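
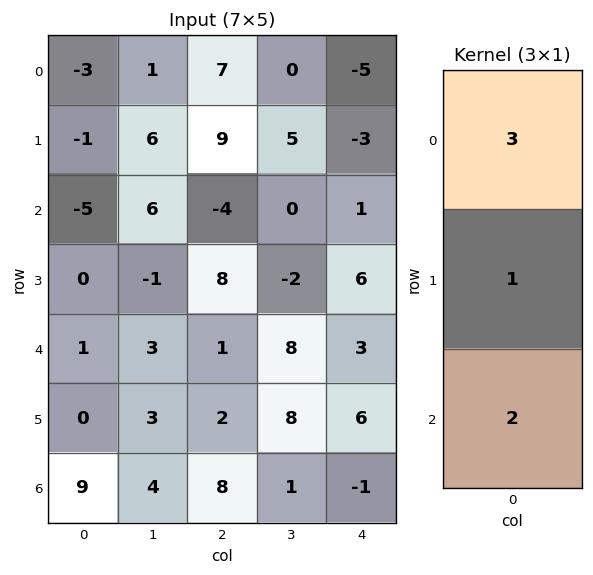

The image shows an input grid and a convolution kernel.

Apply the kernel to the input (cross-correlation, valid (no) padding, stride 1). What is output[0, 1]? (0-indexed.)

The receptive field on the input at this output position is [1 / 6 / 6]. Elementwise product with the kernel and sum: 1·3 + 6·1 + 6·2.

21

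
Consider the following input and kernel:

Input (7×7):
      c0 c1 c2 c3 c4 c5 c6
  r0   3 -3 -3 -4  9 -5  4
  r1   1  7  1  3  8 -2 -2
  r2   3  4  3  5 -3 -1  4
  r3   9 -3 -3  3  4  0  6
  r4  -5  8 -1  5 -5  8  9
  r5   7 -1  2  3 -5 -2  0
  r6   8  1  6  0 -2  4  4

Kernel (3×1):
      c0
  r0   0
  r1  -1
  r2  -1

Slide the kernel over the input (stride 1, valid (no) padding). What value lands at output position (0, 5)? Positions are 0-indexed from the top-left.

The receptive field on the input at this output position is [-5 / -2 / -1]. Elementwise product with the kernel and sum: -2·-1 + -1·-1.

3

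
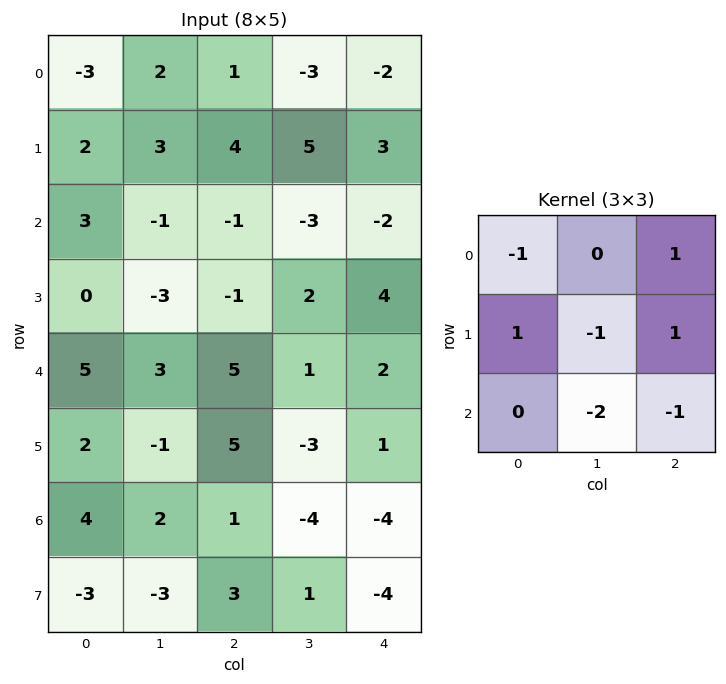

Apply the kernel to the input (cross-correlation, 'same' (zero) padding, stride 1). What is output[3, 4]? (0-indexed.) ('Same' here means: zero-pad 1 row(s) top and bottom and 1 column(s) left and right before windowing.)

-3

The receptive field on the zero-padded input at this output position is [-3 -2 0 / 2 4 0 / 1 2 0]. Elementwise product with the kernel and sum: -3·-1 + 0·1 + 2·1 + 4·-1 + 0·1 + 2·-2 + 0·-1.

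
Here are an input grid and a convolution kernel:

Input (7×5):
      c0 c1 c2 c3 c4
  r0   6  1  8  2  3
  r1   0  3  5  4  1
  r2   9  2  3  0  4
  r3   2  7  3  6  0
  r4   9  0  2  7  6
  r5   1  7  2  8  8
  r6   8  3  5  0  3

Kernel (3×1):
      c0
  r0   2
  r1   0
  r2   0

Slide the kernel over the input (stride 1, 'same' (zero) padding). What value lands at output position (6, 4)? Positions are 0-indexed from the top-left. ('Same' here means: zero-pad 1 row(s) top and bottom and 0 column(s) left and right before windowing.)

16

The receptive field on the zero-padded input at this output position is [8 / 3 / 0]. Elementwise product with the kernel and sum: 8·2.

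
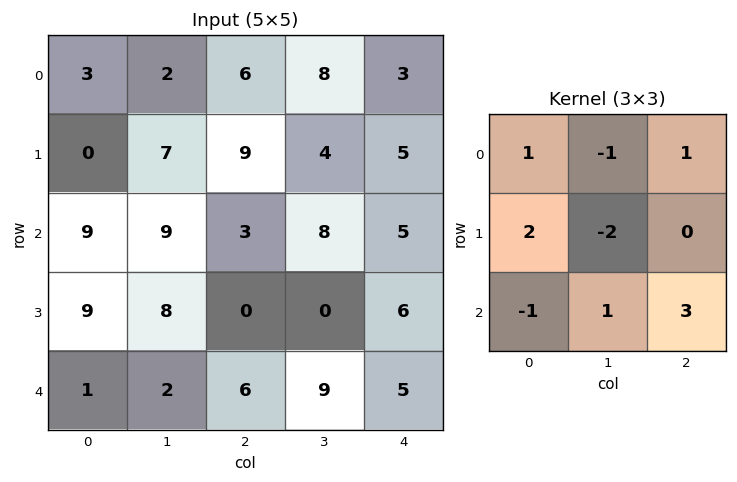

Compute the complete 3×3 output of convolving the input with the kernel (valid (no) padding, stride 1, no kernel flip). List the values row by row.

2 18 31
1 6 18
24 61 18

Output[0,0]: The receptive field on the input at this output position is [3 2 6 / 0 7 9 / 9 9 3]. Elementwise product with the kernel and sum: 3·1 + 2·-1 + 6·1 + 0·2 + 7·-2 + 9·-1 + 9·1 + 3·3.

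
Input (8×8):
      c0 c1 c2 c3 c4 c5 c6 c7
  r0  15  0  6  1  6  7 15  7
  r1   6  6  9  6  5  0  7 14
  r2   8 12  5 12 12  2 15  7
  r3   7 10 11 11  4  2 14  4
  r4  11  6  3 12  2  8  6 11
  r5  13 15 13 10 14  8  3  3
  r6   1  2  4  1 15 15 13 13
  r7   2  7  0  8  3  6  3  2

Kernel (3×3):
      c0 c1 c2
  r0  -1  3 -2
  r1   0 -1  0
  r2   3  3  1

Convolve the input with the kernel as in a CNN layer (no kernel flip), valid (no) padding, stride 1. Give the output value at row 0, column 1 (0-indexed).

70

The receptive field on the input at this output position is [0 6 1 / 6 9 6 / 12 5 12]. Elementwise product with the kernel and sum: 0·-1 + 6·3 + 1·-2 + 9·-1 + 12·3 + 5·3 + 12·1.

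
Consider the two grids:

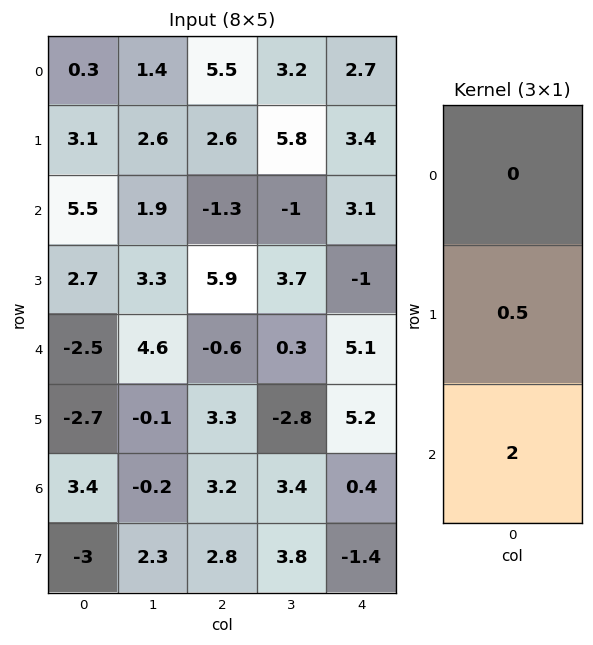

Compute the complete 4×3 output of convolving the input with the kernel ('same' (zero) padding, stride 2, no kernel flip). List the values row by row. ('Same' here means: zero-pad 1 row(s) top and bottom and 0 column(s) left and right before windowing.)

Output[0,0]: The receptive field on the zero-padded input at this output position is [0 / 0.3 / 3.1]. Elementwise product with the kernel and sum: 0.3·0.5 + 3.1·2.
Output[0,1]: The receptive field on the zero-padded input at this output position is [0 / 5.5 / 2.6]. Elementwise product with the kernel and sum: 5.5·0.5 + 2.6·2.

6.35 7.95 8.15
8.15 11.15 -0.45
-6.65 6.3 12.95
-4.3 7.2 -2.6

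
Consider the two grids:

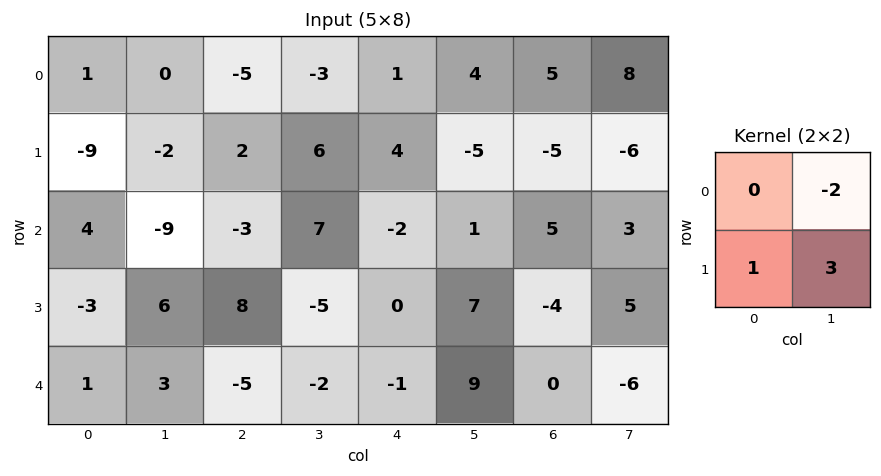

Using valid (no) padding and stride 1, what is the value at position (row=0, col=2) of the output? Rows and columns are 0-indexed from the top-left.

The receptive field on the input at this output position is [-5 -3 / 2 6]. Elementwise product with the kernel and sum: -3·-2 + 2·1 + 6·3.

26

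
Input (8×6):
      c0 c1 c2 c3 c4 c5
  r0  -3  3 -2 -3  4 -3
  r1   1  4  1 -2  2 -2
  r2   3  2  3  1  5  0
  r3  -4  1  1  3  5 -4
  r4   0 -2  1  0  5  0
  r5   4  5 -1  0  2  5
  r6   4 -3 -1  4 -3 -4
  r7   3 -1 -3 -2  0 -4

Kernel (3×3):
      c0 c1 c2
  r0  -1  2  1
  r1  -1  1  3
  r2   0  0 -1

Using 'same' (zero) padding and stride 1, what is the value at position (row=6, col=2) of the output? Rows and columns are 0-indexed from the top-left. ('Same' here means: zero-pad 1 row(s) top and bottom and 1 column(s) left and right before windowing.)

9

The receptive field on the zero-padded input at this output position is [5 -1 0 / -3 -1 4 / -1 -3 -2]. Elementwise product with the kernel and sum: 5·-1 + -1·2 + 0·1 + -3·-1 + -1·1 + 4·3 + -2·-1.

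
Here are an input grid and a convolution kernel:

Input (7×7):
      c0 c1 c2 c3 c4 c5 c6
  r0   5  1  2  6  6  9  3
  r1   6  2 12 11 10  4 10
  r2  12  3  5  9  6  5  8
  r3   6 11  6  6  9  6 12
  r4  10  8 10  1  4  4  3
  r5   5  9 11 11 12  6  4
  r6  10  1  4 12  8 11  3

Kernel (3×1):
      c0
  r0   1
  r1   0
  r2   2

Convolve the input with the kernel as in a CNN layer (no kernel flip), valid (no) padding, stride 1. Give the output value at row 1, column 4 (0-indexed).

28

The receptive field on the input at this output position is [10 / 6 / 9]. Elementwise product with the kernel and sum: 10·1 + 9·2.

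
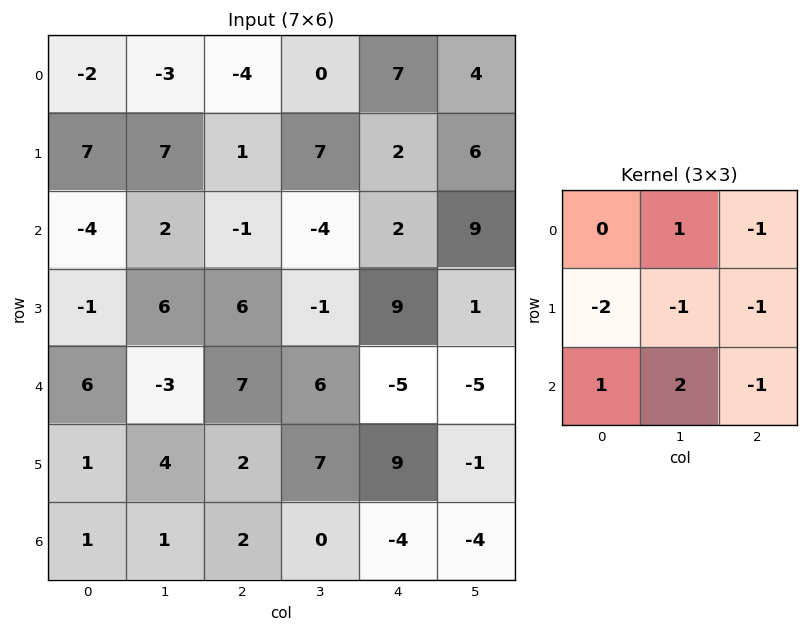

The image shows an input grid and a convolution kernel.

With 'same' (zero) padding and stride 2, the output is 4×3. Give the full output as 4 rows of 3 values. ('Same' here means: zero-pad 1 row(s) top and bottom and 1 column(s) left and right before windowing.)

12 12 -6
-6 14 9
-12 1 32
-5 -9 18

Output[0,0]: The receptive field on the zero-padded input at this output position is [0 0 0 / 0 -2 -3 / 0 7 7]. Elementwise product with the kernel and sum: 0·1 + 0·-1 + 0·-2 + -2·-1 + -3·-1 + 0·1 + 7·2 + 7·-1.
Output[0,1]: The receptive field on the zero-padded input at this output position is [0 0 0 / -3 -4 0 / 7 1 7]. Elementwise product with the kernel and sum: 0·1 + 0·-1 + -3·-2 + -4·-1 + 0·-1 + 7·1 + 1·2 + 7·-1.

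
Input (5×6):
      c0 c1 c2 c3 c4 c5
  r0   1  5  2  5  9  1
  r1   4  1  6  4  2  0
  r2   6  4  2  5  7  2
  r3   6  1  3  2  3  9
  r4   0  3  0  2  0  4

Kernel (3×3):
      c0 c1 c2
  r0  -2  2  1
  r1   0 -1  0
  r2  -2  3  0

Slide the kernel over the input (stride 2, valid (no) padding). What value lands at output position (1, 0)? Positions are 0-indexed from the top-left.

6

The receptive field on the input at this output position is [6 4 2 / 6 1 3 / 0 3 0]. Elementwise product with the kernel and sum: 6·-2 + 4·2 + 2·1 + 1·-1 + 0·-2 + 3·3.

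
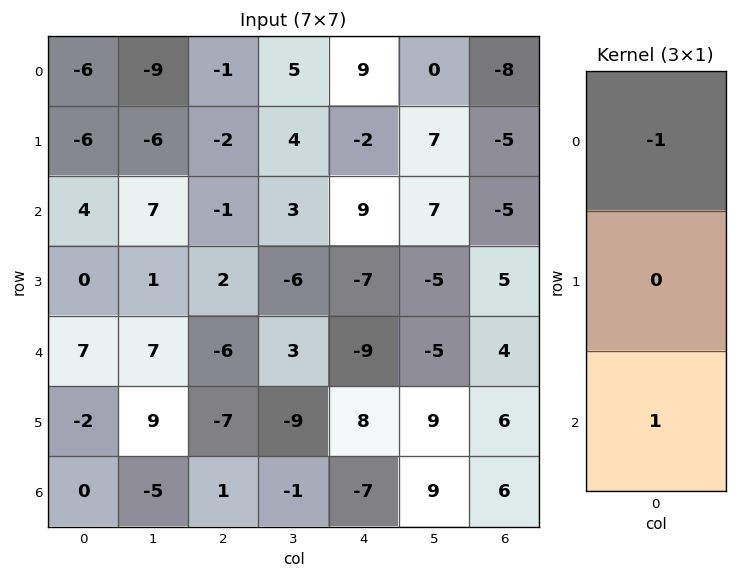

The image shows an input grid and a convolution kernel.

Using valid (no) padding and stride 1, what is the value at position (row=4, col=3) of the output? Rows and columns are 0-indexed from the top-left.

-4

The receptive field on the input at this output position is [3 / -9 / -1]. Elementwise product with the kernel and sum: 3·-1 + -1·1.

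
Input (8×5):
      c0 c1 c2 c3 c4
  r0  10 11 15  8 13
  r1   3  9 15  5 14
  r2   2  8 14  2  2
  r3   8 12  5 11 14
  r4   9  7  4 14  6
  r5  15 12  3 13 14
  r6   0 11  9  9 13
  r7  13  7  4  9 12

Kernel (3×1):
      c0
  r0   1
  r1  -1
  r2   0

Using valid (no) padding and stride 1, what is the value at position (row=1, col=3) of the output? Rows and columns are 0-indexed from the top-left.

3

The receptive field on the input at this output position is [5 / 2 / 11]. Elementwise product with the kernel and sum: 5·1 + 2·-1.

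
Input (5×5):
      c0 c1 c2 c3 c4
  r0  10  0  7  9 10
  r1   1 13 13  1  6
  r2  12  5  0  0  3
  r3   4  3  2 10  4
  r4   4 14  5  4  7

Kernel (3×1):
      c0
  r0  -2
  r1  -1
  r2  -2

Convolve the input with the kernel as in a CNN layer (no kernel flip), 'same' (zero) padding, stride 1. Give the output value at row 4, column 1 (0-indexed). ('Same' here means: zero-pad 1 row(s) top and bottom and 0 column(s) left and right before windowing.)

The receptive field on the zero-padded input at this output position is [3 / 14 / 0]. Elementwise product with the kernel and sum: 3·-2 + 14·-1 + 0·-2.

-20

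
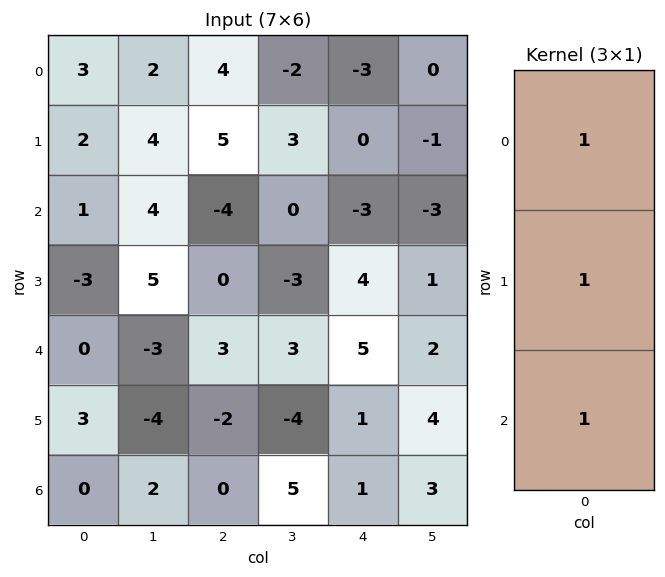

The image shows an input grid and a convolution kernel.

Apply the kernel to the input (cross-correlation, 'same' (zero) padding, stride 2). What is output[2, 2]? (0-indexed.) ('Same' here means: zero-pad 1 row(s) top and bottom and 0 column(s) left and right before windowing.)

The receptive field on the zero-padded input at this output position is [4 / 5 / 1]. Elementwise product with the kernel and sum: 4·1 + 5·1 + 1·1.

10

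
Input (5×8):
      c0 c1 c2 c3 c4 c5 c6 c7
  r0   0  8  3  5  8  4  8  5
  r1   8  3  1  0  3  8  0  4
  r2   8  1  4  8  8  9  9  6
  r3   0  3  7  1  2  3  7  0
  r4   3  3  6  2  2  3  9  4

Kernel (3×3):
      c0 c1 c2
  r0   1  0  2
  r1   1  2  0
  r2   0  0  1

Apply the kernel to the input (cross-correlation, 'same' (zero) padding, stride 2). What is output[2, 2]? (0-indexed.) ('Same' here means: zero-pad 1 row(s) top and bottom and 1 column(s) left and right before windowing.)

The receptive field on the zero-padded input at this output position is [1 2 3 / 2 2 3 / 0 0 0]. Elementwise product with the kernel and sum: 1·1 + 3·2 + 2·1 + 2·2 + 0·1.

13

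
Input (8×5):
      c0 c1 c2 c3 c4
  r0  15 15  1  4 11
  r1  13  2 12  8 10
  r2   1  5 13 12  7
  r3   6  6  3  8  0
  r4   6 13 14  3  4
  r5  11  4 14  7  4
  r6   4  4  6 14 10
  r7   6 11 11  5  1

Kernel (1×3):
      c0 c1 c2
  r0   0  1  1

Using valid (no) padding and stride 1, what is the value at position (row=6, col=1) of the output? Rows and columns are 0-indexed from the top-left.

20

The receptive field on the input at this output position is [4 6 14]. Elementwise product with the kernel and sum: 6·1 + 14·1.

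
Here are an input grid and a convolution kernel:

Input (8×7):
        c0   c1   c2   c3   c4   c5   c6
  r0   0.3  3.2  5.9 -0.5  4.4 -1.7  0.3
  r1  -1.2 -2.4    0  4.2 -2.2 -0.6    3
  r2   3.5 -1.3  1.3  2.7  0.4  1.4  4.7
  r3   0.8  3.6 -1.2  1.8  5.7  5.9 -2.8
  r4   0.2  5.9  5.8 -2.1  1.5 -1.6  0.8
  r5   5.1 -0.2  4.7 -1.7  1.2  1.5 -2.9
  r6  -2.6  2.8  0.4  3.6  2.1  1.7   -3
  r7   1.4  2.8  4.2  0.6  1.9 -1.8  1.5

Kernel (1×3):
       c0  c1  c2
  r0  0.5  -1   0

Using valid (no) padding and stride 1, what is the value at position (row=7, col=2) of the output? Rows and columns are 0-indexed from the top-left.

1.5

The receptive field on the input at this output position is [4.2 0.6 1.9]. Elementwise product with the kernel and sum: 4.2·0.5 + 0.6·-1.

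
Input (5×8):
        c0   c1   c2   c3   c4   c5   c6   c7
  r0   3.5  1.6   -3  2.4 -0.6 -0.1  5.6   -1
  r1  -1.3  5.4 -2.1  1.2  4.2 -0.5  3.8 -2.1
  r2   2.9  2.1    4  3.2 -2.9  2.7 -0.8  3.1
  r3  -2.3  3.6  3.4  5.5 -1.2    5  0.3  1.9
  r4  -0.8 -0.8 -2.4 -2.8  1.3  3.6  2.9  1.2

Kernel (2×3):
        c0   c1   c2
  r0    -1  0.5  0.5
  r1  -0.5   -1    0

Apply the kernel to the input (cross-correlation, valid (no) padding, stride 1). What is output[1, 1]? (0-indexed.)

The receptive field on the input at this output position is [5.4 -2.1 1.2 / 2.1 4 3.2]. Elementwise product with the kernel and sum: 5.4·-1 + -2.1·0.5 + 1.2·0.5 + 2.1·-0.5 + 4·-1.

-10.9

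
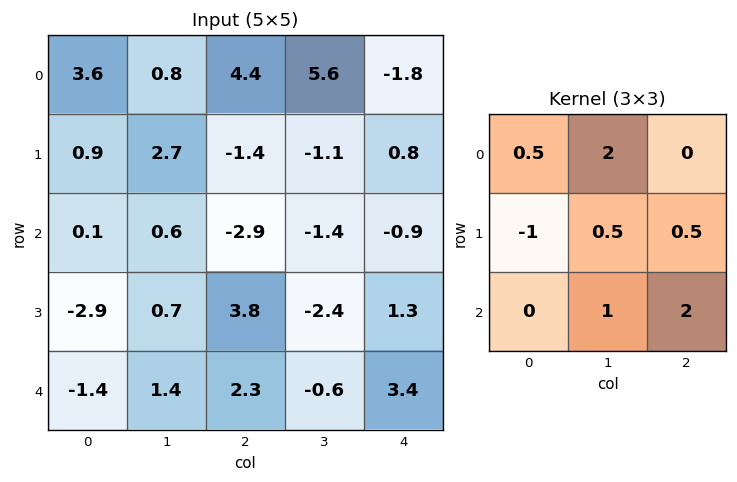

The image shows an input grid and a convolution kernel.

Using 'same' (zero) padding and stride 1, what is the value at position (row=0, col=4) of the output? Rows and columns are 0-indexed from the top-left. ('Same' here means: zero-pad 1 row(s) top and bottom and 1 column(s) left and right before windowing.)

-5.7

The receptive field on the zero-padded input at this output position is [0 0 0 / 5.6 -1.8 0 / -1.1 0.8 0]. Elementwise product with the kernel and sum: 0·0.5 + 0·2 + 5.6·-1 + -1.8·0.5 + 0·0.5 + 0.8·1 + 0·2.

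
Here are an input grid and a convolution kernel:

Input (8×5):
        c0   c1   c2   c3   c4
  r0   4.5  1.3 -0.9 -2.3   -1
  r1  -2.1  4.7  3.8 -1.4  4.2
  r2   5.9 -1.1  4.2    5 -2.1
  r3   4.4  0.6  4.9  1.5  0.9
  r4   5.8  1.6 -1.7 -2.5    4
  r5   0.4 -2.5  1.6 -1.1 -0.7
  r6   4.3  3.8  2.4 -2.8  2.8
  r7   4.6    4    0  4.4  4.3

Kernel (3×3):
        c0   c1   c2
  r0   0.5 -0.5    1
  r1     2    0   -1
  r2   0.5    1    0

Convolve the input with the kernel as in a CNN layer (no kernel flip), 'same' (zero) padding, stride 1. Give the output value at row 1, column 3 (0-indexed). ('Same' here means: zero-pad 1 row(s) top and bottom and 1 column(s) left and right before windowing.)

The receptive field on the zero-padded input at this output position is [-0.9 -2.3 -1 / 3.8 -1.4 4.2 / 4.2 5 -2.1]. Elementwise product with the kernel and sum: -0.9·0.5 + -2.3·-0.5 + -1·1 + 3.8·2 + 4.2·-1 + 4.2·0.5 + 5·1.

10.2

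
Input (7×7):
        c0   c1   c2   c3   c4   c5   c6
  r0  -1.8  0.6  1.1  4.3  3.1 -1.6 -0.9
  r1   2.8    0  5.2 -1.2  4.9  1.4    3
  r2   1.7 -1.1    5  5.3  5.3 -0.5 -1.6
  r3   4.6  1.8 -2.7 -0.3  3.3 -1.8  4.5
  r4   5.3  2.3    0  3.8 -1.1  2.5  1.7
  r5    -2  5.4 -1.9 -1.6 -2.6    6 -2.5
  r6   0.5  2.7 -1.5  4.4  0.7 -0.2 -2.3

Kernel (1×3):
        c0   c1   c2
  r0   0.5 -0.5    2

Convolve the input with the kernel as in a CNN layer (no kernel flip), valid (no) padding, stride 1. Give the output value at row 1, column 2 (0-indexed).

13

The receptive field on the input at this output position is [5.2 -1.2 4.9]. Elementwise product with the kernel and sum: 5.2·0.5 + -1.2·-0.5 + 4.9·2.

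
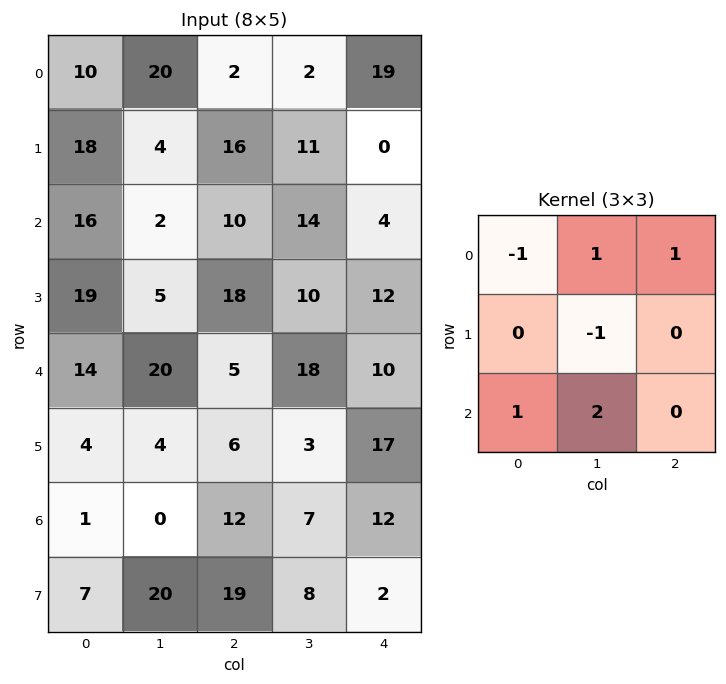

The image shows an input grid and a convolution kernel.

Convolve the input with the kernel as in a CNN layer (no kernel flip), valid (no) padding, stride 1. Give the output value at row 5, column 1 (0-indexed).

51

The receptive field on the input at this output position is [4 6 3 / 0 12 7 / 20 19 8]. Elementwise product with the kernel and sum: 4·-1 + 6·1 + 3·1 + 12·-1 + 20·1 + 19·2.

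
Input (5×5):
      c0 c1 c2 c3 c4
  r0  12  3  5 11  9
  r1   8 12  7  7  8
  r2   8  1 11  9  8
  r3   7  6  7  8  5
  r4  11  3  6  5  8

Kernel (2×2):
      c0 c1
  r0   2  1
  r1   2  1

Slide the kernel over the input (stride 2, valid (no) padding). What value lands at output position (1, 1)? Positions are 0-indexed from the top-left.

The receptive field on the input at this output position is [11 9 / 7 8]. Elementwise product with the kernel and sum: 11·2 + 9·1 + 7·2 + 8·1.

53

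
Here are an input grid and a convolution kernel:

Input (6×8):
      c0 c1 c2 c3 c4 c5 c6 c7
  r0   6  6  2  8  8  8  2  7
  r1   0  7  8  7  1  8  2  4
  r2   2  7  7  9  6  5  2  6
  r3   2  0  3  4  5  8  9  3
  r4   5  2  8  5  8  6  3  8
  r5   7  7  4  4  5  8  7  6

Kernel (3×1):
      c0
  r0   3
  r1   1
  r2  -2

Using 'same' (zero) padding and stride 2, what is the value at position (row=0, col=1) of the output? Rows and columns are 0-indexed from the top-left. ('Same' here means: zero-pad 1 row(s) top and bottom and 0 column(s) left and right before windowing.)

The receptive field on the zero-padded input at this output position is [0 / 2 / 8]. Elementwise product with the kernel and sum: 0·3 + 2·1 + 8·-2.

-14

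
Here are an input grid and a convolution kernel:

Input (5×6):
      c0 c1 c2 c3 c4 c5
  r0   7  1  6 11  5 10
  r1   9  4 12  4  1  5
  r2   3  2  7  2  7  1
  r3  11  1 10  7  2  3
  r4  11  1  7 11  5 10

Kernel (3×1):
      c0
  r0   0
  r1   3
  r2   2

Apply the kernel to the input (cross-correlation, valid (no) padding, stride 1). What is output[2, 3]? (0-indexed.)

43

The receptive field on the input at this output position is [2 / 7 / 11]. Elementwise product with the kernel and sum: 7·3 + 11·2.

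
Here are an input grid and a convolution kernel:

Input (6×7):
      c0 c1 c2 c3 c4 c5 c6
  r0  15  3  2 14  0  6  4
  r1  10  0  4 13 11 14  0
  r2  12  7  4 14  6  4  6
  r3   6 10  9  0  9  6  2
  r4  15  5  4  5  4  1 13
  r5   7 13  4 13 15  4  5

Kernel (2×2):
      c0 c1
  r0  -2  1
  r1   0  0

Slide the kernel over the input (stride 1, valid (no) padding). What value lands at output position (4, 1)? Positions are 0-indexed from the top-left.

-6

The receptive field on the input at this output position is [5 4 / 13 4]. Elementwise product with the kernel and sum: 5·-2 + 4·1.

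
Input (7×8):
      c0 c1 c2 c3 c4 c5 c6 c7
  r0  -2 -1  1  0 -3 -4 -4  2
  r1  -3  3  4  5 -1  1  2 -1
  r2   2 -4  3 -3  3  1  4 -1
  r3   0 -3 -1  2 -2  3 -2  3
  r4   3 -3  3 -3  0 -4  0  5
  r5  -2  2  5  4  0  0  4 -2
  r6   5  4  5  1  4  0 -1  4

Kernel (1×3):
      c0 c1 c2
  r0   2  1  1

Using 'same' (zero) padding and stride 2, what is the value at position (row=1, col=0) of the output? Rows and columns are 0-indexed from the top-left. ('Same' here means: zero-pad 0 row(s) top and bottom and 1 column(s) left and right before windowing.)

The receptive field on the zero-padded input at this output position is [0 2 -4]. Elementwise product with the kernel and sum: 0·2 + 2·1 + -4·1.

-2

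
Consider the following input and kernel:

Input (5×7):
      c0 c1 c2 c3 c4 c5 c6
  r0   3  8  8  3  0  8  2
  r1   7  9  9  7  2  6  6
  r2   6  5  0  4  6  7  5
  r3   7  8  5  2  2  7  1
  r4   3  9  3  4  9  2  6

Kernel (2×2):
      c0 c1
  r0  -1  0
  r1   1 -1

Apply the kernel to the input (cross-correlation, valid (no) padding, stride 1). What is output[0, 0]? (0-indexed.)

The receptive field on the input at this output position is [3 8 / 7 9]. Elementwise product with the kernel and sum: 3·-1 + 7·1 + 9·-1.

-5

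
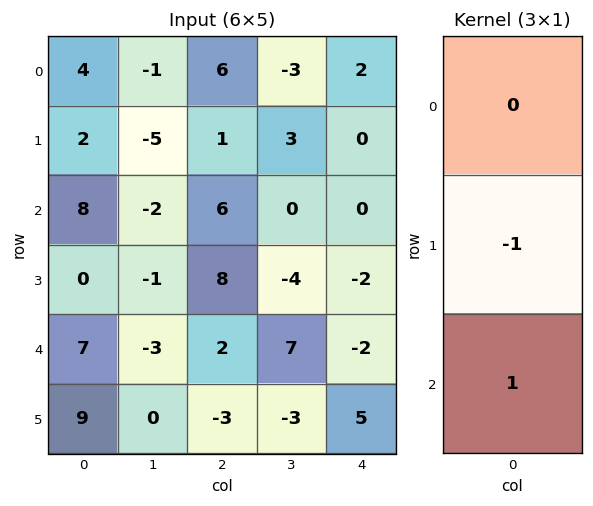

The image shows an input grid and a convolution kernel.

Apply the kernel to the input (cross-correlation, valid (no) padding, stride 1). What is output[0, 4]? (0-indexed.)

0

The receptive field on the input at this output position is [2 / 0 / 0]. Elementwise product with the kernel and sum: 0·-1 + 0·1.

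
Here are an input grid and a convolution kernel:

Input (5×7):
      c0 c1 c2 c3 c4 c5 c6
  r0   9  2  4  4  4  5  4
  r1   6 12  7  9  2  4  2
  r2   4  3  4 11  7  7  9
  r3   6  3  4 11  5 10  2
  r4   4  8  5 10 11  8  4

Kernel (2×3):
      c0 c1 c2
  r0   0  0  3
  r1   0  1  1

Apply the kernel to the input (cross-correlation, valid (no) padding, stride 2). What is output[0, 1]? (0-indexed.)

23

The receptive field on the input at this output position is [4 4 4 / 7 9 2]. Elementwise product with the kernel and sum: 4·3 + 9·1 + 2·1.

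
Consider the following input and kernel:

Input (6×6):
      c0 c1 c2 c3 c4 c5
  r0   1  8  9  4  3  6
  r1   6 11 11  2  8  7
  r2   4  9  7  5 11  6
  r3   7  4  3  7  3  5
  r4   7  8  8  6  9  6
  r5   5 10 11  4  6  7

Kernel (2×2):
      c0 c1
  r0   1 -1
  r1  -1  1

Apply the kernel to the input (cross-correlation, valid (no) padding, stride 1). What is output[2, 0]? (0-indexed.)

The receptive field on the input at this output position is [4 9 / 7 4]. Elementwise product with the kernel and sum: 4·1 + 9·-1 + 7·-1 + 4·1.

-8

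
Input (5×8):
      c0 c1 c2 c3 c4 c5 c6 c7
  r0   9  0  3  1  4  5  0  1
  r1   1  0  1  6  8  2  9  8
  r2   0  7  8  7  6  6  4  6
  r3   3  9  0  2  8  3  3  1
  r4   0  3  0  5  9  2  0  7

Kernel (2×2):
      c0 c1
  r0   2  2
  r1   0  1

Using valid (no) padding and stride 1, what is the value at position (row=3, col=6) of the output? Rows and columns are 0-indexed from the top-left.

15

The receptive field on the input at this output position is [3 1 / 0 7]. Elementwise product with the kernel and sum: 3·2 + 1·2 + 7·1.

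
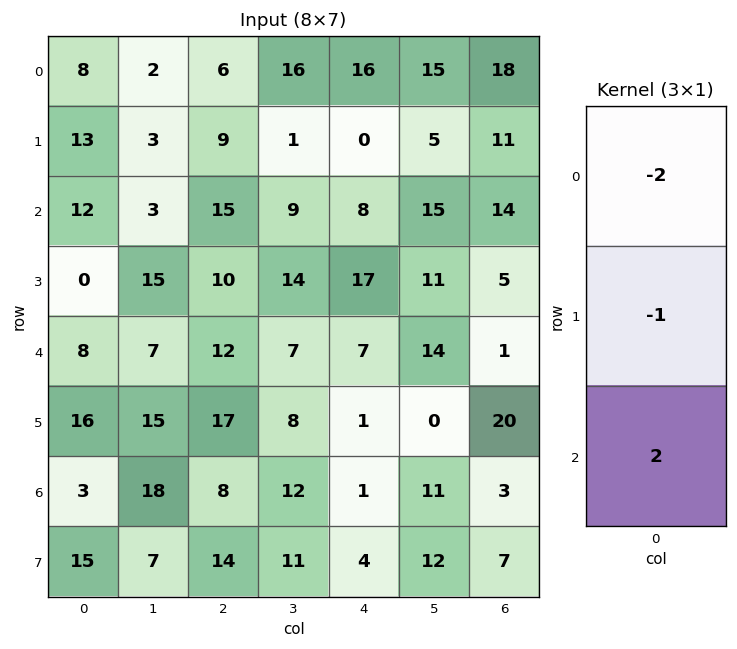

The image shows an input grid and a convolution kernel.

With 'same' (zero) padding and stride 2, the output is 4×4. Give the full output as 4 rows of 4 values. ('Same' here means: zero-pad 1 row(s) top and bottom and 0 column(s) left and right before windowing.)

18 12 -16 4
-38 -13 26 -26
24 2 -39 29
-5 -14 5 -29

Output[0,0]: The receptive field on the zero-padded input at this output position is [0 / 8 / 13]. Elementwise product with the kernel and sum: 0·-2 + 8·-1 + 13·2.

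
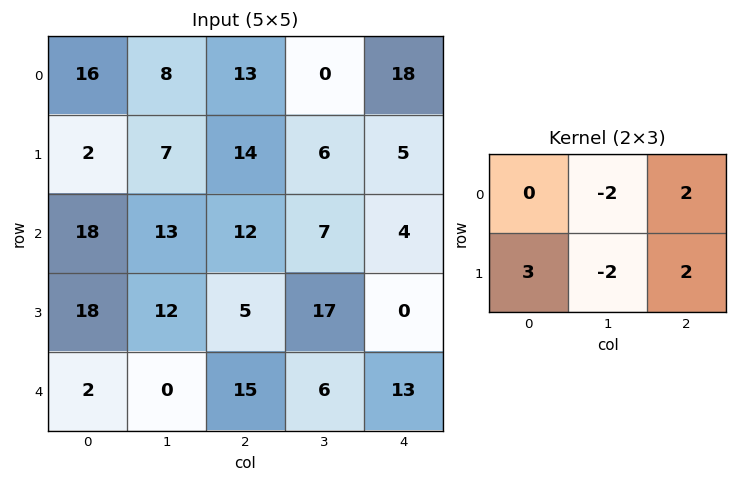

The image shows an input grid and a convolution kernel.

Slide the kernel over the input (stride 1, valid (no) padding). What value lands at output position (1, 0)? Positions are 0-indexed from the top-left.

66

The receptive field on the input at this output position is [2 7 14 / 18 13 12]. Elementwise product with the kernel and sum: 7·-2 + 14·2 + 18·3 + 13·-2 + 12·2.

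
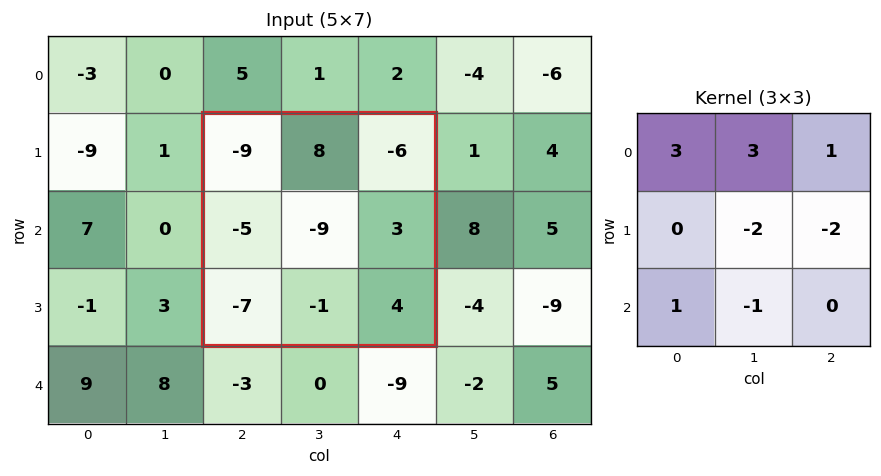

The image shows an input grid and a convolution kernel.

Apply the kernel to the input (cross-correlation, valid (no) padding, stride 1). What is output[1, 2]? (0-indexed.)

The receptive field on the input at this output position is [-9 8 -6 / -5 -9 3 / -7 -1 4]. Elementwise product with the kernel and sum: -9·3 + 8·3 + -6·1 + -9·-2 + 3·-2 + -7·1 + -1·-1.

-3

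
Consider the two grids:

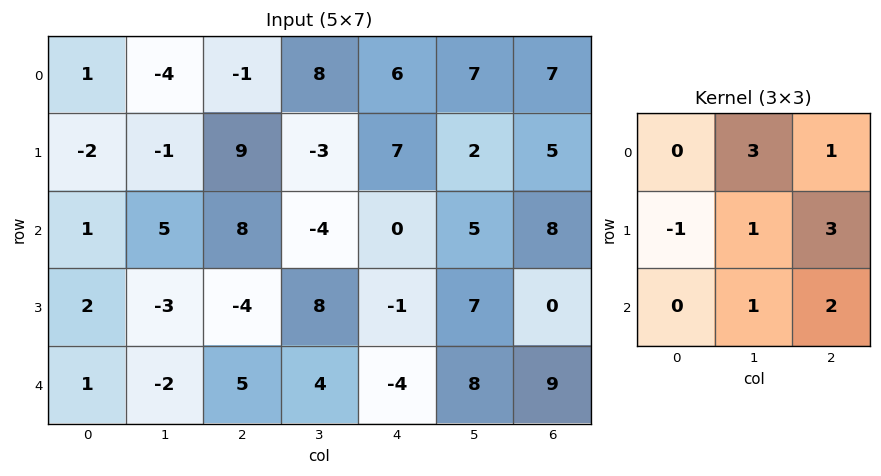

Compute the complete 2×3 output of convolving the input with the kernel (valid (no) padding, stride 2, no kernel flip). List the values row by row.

36 35 59
14 -7 57

Output[0,0]: The receptive field on the input at this output position is [1 -4 -1 / -2 -1 9 / 1 5 8]. Elementwise product with the kernel and sum: -4·3 + -1·1 + -2·-1 + -1·1 + 9·3 + 5·1 + 8·2.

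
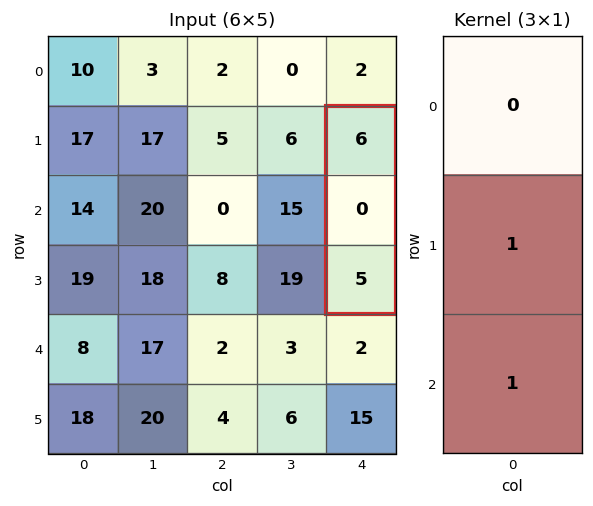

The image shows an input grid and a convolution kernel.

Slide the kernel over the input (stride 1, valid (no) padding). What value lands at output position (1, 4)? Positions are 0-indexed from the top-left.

5

The receptive field on the input at this output position is [6 / 0 / 5]. Elementwise product with the kernel and sum: 0·1 + 5·1.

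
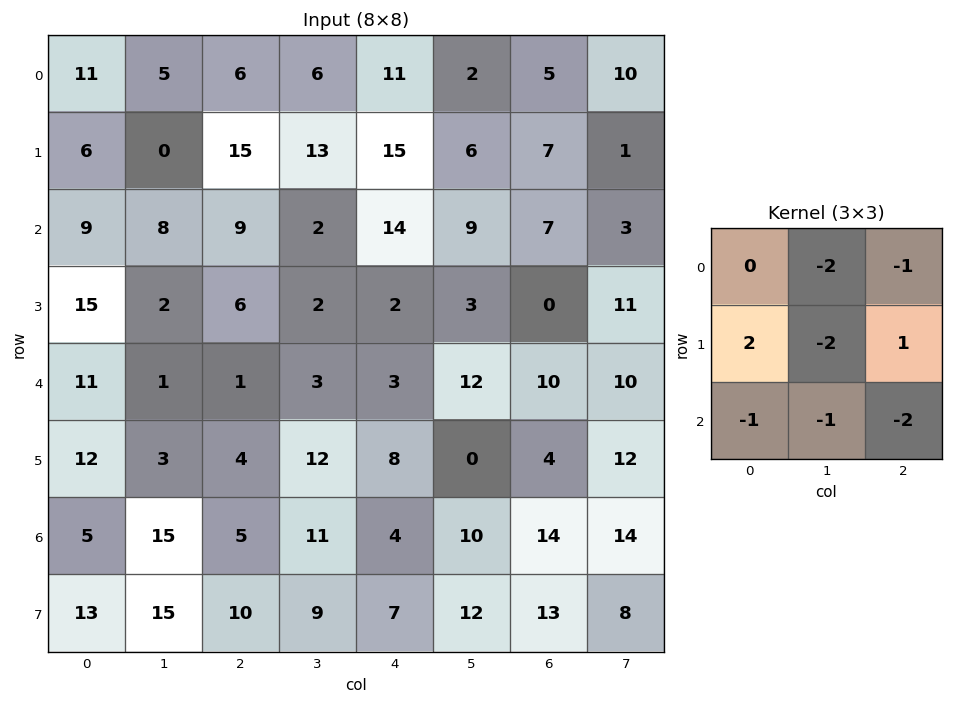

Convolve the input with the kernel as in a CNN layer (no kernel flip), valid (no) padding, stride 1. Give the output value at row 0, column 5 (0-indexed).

The receptive field on the input at this output position is [2 5 10 / 6 7 1 / 9 7 3]. Elementwise product with the kernel and sum: 5·-2 + 10·-1 + 6·2 + 7·-2 + 1·1 + 9·-1 + 7·-1 + 3·-2.

-43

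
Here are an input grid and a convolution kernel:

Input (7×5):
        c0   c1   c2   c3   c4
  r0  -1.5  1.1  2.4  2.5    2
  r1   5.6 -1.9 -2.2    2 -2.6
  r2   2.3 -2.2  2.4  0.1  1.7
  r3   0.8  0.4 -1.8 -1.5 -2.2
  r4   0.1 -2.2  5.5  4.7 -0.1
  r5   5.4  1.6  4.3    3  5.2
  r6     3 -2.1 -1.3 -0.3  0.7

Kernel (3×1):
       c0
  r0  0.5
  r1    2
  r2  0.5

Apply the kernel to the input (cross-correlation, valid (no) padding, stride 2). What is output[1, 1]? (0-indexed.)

The receptive field on the input at this output position is [2.4 / -1.8 / 5.5]. Elementwise product with the kernel and sum: 2.4·0.5 + -1.8·2 + 5.5·0.5.

0.35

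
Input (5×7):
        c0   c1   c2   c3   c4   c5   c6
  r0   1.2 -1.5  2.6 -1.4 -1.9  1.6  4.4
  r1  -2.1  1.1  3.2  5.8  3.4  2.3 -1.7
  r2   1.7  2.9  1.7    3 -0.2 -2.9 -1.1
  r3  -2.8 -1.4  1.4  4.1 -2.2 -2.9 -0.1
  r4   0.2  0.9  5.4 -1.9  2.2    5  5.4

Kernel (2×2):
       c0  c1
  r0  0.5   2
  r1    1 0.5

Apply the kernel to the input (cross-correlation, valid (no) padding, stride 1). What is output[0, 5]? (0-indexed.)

The receptive field on the input at this output position is [1.6 4.4 / 2.3 -1.7]. Elementwise product with the kernel and sum: 1.6·0.5 + 4.4·2 + 2.3·1 + -1.7·0.5.

11.05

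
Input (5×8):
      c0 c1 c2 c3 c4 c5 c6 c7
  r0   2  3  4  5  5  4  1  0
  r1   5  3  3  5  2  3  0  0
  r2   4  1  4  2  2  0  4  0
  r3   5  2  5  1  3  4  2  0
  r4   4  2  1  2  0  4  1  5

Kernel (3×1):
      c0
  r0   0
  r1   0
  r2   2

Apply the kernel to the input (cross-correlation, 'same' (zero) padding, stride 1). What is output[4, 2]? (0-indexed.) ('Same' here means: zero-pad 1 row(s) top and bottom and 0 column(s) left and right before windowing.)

The receptive field on the zero-padded input at this output position is [5 / 1 / 0]. Elementwise product with the kernel and sum: 0·2.

0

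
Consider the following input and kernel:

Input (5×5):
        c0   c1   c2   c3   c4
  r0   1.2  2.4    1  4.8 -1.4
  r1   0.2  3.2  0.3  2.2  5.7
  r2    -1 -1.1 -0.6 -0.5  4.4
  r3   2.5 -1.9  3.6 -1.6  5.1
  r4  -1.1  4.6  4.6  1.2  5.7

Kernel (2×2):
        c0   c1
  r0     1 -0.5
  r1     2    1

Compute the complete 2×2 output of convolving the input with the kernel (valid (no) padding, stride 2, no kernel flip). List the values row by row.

Output[0,0]: The receptive field on the input at this output position is [1.2 2.4 / 0.2 3.2]. Elementwise product with the kernel and sum: 1.2·1 + 2.4·-0.5 + 0.2·2 + 3.2·1.

3.6 1.4
2.65 5.25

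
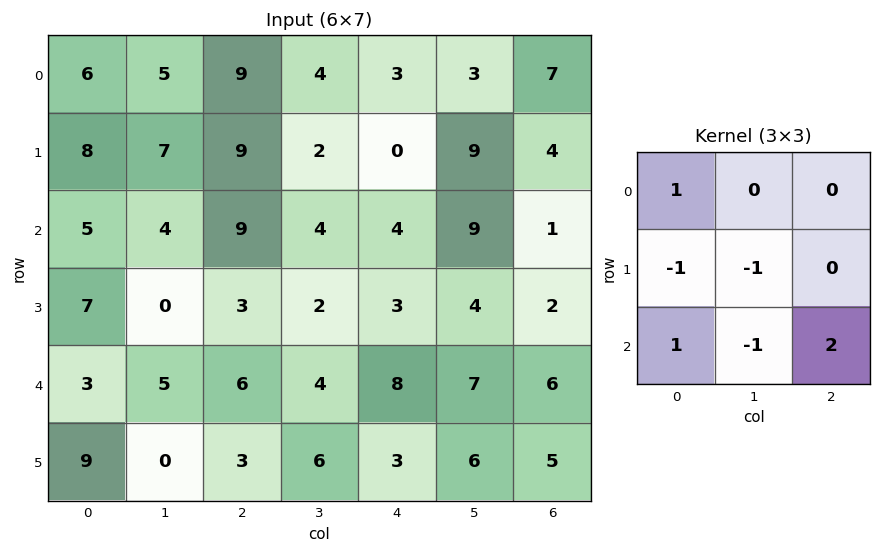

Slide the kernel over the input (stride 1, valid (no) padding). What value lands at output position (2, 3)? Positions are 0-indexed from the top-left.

9

The receptive field on the input at this output position is [4 4 9 / 2 3 4 / 4 8 7]. Elementwise product with the kernel and sum: 4·1 + 2·-1 + 3·-1 + 4·1 + 8·-1 + 7·2.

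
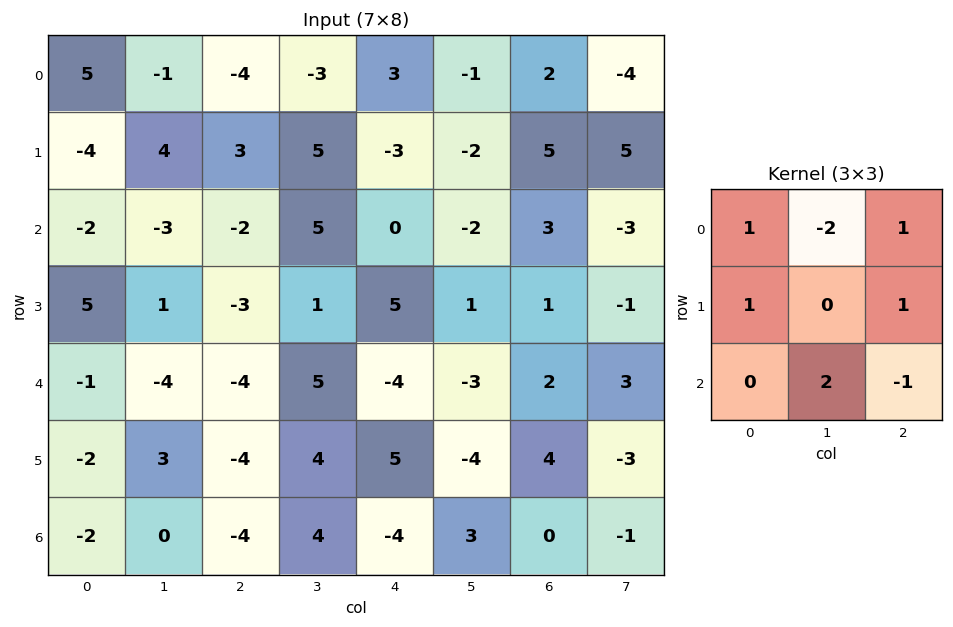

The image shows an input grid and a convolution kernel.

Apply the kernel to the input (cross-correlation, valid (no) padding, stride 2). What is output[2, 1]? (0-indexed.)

The receptive field on the input at this output position is [-4 5 -4 / -4 4 5 / -4 4 -4]. Elementwise product with the kernel and sum: -4·1 + 5·-2 + -4·1 + -4·1 + 5·1 + 4·2 + -4·-1.

-5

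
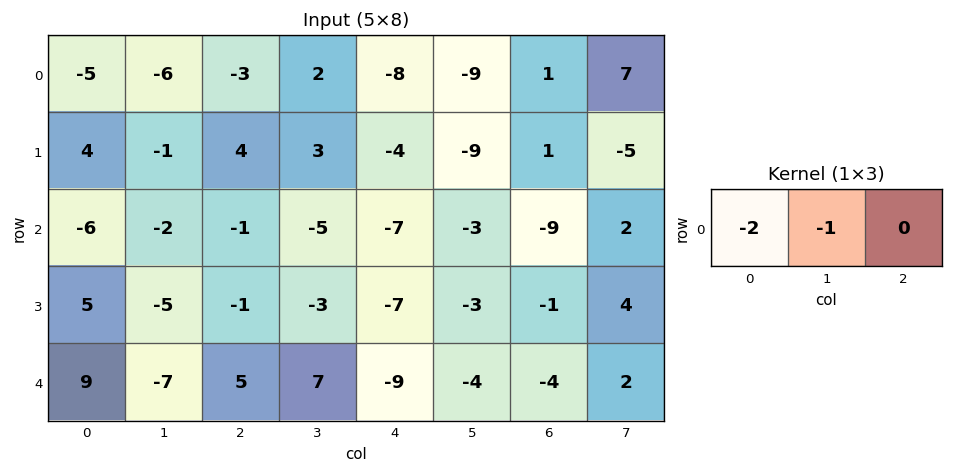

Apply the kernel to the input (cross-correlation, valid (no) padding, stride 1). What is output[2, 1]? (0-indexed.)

5

The receptive field on the input at this output position is [-2 -1 -5]. Elementwise product with the kernel and sum: -2·-2 + -1·-1.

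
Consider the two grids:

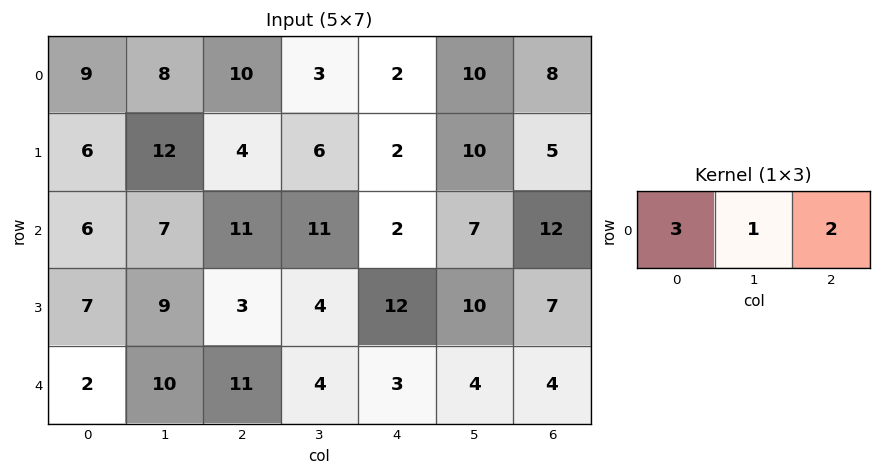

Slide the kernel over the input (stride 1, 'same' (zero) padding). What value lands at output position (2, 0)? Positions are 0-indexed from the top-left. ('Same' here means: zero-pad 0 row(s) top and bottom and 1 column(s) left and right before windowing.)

20

The receptive field on the zero-padded input at this output position is [0 6 7]. Elementwise product with the kernel and sum: 0·3 + 6·1 + 7·2.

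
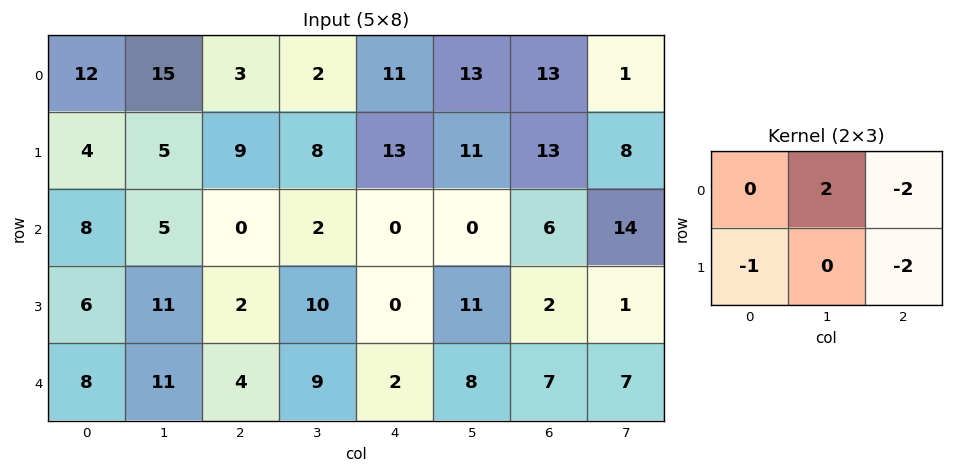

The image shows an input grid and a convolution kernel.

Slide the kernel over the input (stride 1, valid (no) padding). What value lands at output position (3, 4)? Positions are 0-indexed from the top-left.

2

The receptive field on the input at this output position is [0 11 2 / 2 8 7]. Elementwise product with the kernel and sum: 11·2 + 2·-2 + 2·-1 + 7·-2.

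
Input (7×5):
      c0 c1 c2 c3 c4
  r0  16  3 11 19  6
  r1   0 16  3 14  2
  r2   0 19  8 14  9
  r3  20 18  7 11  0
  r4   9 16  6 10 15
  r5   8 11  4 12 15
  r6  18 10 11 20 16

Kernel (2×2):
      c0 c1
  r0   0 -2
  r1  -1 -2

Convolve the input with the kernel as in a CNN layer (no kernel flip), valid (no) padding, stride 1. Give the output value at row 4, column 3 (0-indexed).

-72

The receptive field on the input at this output position is [10 15 / 12 15]. Elementwise product with the kernel and sum: 15·-2 + 12·-1 + 15·-2.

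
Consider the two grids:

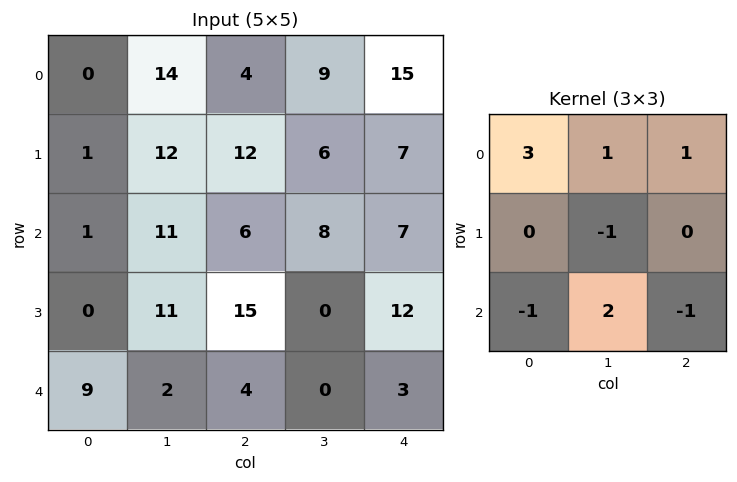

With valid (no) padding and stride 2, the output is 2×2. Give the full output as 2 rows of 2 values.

21 33
0 26

Output[0,0]: The receptive field on the input at this output position is [0 14 4 / 1 12 12 / 1 11 6]. Elementwise product with the kernel and sum: 0·3 + 14·1 + 4·1 + 12·-1 + 1·-1 + 11·2 + 6·-1.
Output[0,1]: The receptive field on the input at this output position is [4 9 15 / 12 6 7 / 6 8 7]. Elementwise product with the kernel and sum: 4·3 + 9·1 + 15·1 + 6·-1 + 6·-1 + 8·2 + 7·-1.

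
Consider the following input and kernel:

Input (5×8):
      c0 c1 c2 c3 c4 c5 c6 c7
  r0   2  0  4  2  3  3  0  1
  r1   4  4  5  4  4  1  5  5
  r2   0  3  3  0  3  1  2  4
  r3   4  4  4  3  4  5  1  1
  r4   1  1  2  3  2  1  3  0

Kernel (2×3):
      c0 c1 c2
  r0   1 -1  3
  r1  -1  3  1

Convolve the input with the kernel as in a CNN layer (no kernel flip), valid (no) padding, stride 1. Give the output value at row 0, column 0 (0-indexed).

27

The receptive field on the input at this output position is [2 0 4 / 4 4 5]. Elementwise product with the kernel and sum: 2·1 + 0·-1 + 4·3 + 4·-1 + 4·3 + 5·1.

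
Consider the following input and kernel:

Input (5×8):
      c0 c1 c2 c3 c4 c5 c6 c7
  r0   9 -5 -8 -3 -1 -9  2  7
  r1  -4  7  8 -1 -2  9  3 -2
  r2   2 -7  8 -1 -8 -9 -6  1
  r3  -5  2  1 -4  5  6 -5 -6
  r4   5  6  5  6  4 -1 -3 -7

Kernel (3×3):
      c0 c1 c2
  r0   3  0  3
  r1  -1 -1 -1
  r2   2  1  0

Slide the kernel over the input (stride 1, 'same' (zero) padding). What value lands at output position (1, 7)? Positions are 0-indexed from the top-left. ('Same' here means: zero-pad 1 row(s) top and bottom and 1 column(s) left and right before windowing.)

The receptive field on the zero-padded input at this output position is [2 7 0 / 3 -2 0 / -6 1 0]. Elementwise product with the kernel and sum: 2·3 + 0·3 + 3·-1 + -2·-1 + 0·-1 + -6·2 + 1·1.

-6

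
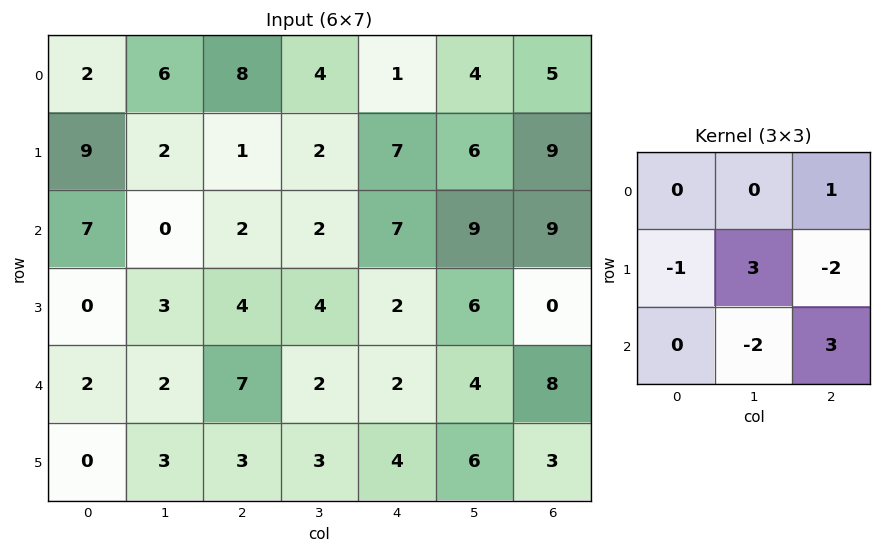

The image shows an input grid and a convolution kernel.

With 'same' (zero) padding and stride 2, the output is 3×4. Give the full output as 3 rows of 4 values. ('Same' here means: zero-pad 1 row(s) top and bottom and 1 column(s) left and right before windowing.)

Output[0,0]: The receptive field on the zero-padded input at this output position is [0 0 0 / 0 2 6 / 0 9 2]. Elementwise product with the kernel and sum: 0·1 + 0·-1 + 2·3 + 6·-2 + 9·-2 + 2·3.
Output[0,1]: The receptive field on the zero-padded input at this output position is [0 0 0 / 6 8 4 / 2 1 2]. Elementwise product with the kernel and sum: 0·1 + 6·-1 + 8·3 + 4·-2 + 1·-2 + 2·3.

-18 14 -5 -7
32 8 21 18
14 22 12 14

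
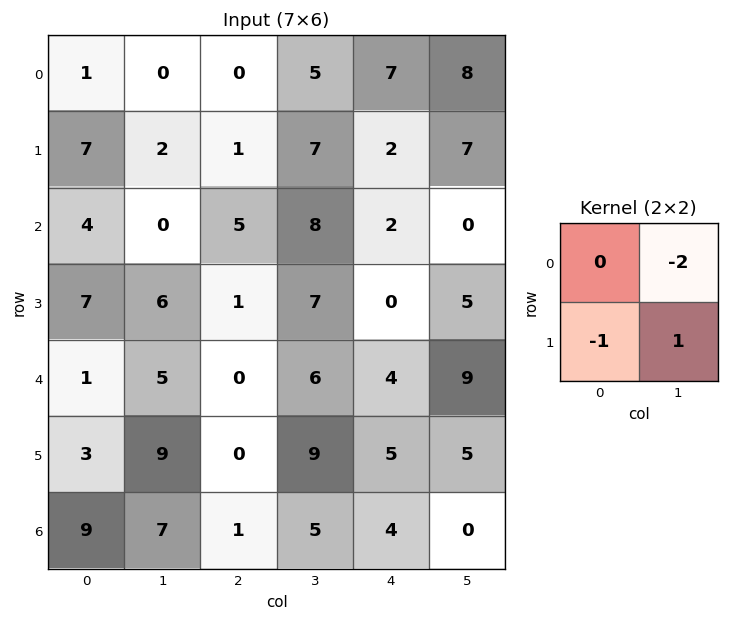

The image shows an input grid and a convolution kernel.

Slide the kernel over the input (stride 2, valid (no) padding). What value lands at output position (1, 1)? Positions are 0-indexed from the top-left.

-10

The receptive field on the input at this output position is [5 8 / 1 7]. Elementwise product with the kernel and sum: 8·-2 + 1·-1 + 7·1.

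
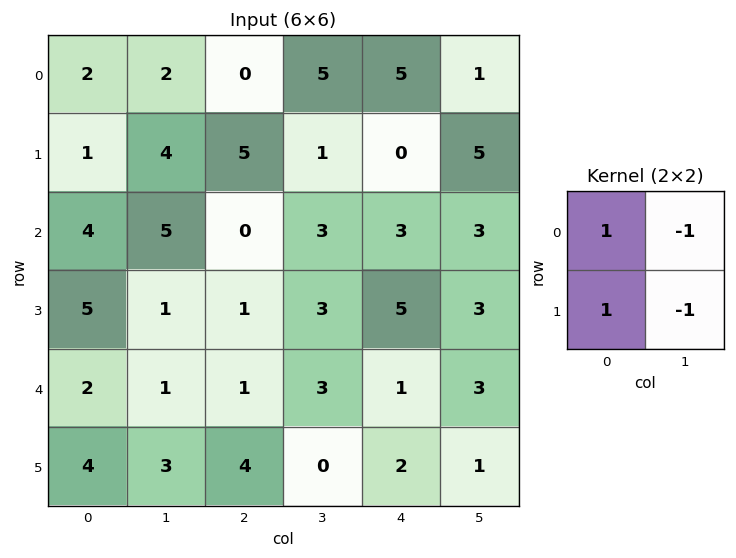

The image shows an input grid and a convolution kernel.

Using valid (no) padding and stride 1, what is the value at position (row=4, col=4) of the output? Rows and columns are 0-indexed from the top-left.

-1

The receptive field on the input at this output position is [1 3 / 2 1]. Elementwise product with the kernel and sum: 1·1 + 3·-1 + 2·1 + 1·-1.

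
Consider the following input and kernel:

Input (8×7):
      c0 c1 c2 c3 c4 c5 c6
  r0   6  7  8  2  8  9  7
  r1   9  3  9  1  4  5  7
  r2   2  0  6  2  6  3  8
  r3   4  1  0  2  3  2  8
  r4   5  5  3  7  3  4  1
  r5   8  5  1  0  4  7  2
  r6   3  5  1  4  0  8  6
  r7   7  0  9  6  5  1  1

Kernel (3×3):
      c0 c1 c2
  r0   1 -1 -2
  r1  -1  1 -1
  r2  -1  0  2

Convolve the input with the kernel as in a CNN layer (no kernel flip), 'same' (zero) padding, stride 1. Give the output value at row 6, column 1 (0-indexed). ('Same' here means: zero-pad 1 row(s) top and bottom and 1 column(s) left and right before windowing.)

13

The receptive field on the zero-padded input at this output position is [8 5 1 / 3 5 1 / 7 0 9]. Elementwise product with the kernel and sum: 8·1 + 5·-1 + 1·-2 + 3·-1 + 5·1 + 1·-1 + 7·-1 + 9·2.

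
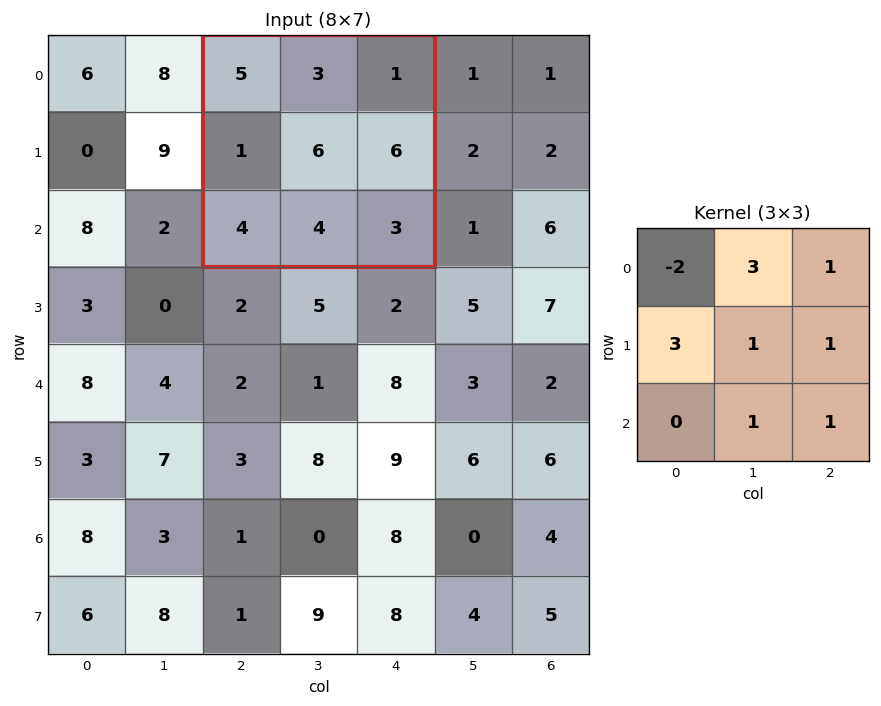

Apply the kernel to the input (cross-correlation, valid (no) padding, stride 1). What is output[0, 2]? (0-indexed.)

The receptive field on the input at this output position is [5 3 1 / 1 6 6 / 4 4 3]. Elementwise product with the kernel and sum: 5·-2 + 3·3 + 1·1 + 1·3 + 6·1 + 6·1 + 4·1 + 3·1.

22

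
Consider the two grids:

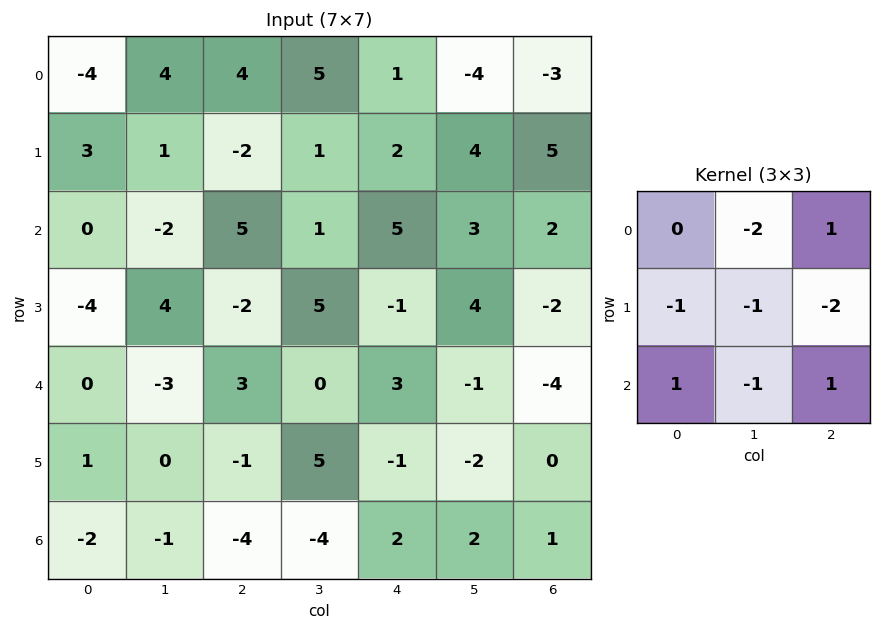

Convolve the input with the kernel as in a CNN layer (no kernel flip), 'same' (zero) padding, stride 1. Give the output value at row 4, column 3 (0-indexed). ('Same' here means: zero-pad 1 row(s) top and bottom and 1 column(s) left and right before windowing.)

-27

The receptive field on the zero-padded input at this output position is [-2 5 -1 / 3 0 3 / -1 5 -1]. Elementwise product with the kernel and sum: 5·-2 + -1·1 + 3·-1 + 0·-1 + 3·-2 + -1·1 + 5·-1 + -1·1.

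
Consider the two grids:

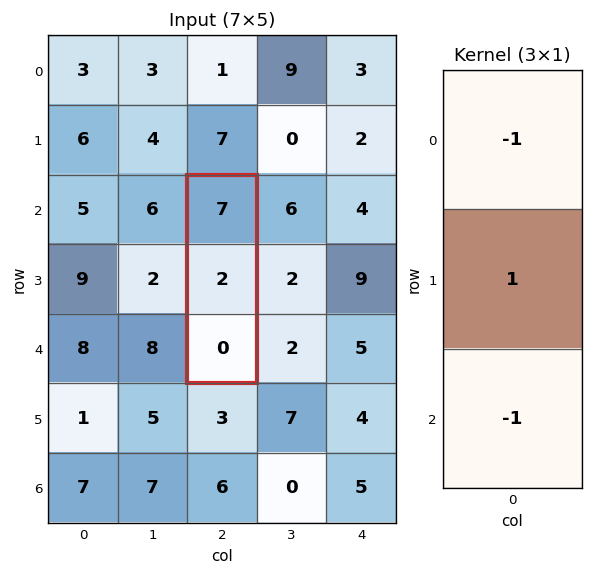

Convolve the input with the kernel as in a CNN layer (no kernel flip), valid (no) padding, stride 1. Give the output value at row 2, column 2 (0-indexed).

The receptive field on the input at this output position is [7 / 2 / 0]. Elementwise product with the kernel and sum: 7·-1 + 2·1 + 0·-1.

-5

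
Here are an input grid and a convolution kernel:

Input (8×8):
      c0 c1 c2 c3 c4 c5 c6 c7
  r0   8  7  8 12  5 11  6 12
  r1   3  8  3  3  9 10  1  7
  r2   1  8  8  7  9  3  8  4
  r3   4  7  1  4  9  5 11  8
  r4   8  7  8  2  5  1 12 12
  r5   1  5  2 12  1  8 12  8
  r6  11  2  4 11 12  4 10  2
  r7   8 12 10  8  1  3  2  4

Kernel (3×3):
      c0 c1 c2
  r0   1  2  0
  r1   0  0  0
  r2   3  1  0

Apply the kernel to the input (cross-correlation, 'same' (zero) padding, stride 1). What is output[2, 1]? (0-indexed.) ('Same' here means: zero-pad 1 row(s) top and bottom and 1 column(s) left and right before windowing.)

The receptive field on the zero-padded input at this output position is [3 8 3 / 1 8 8 / 4 7 1]. Elementwise product with the kernel and sum: 3·1 + 8·2 + 4·3 + 7·1.

38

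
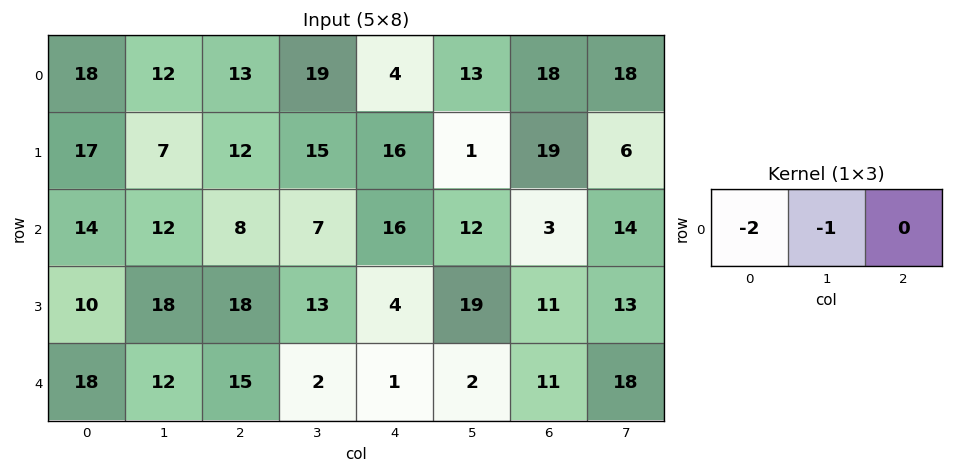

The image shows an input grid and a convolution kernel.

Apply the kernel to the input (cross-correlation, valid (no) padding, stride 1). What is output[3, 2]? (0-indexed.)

-49

The receptive field on the input at this output position is [18 13 4]. Elementwise product with the kernel and sum: 18·-2 + 13·-1.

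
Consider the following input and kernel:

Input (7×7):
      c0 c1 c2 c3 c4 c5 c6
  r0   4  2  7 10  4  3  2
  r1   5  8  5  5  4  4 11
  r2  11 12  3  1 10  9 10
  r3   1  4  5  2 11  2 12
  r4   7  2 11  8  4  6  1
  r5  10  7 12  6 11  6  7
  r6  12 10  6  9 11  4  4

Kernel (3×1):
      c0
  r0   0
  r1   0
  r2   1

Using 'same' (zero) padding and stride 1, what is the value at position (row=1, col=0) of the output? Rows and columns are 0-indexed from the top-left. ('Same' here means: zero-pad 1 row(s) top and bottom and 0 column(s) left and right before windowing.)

11

The receptive field on the zero-padded input at this output position is [4 / 5 / 11]. Elementwise product with the kernel and sum: 11·1.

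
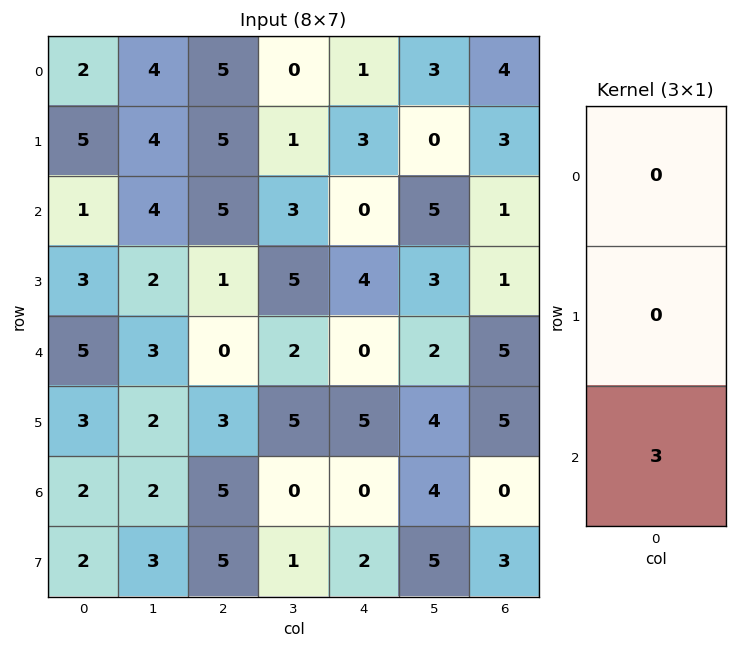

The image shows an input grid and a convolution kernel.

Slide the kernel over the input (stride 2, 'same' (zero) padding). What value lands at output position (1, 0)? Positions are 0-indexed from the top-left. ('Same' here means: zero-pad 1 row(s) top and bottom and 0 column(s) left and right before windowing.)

The receptive field on the zero-padded input at this output position is [5 / 1 / 3]. Elementwise product with the kernel and sum: 3·3.

9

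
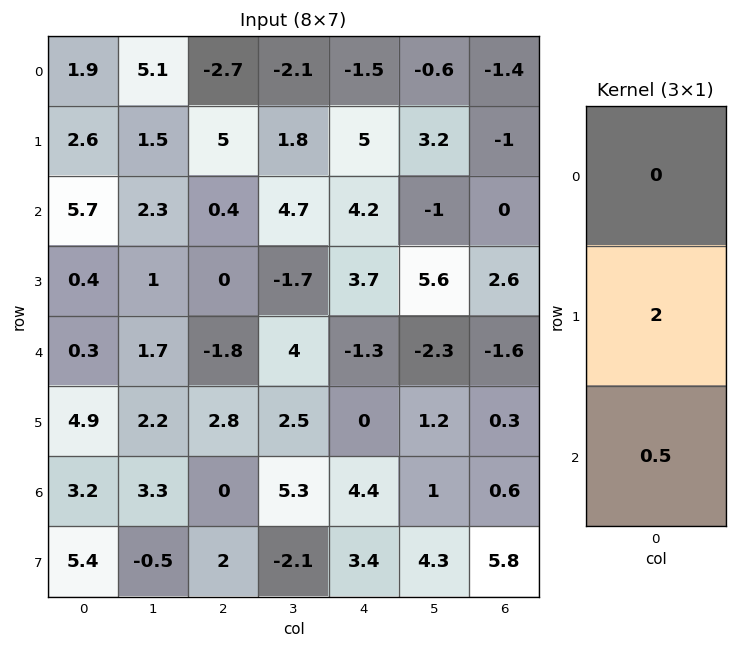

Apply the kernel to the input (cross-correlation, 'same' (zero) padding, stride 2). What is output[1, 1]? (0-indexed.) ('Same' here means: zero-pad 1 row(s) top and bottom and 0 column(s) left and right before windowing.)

The receptive field on the zero-padded input at this output position is [5 / 0.4 / 0]. Elementwise product with the kernel and sum: 0.4·2 + 0·0.5.

0.8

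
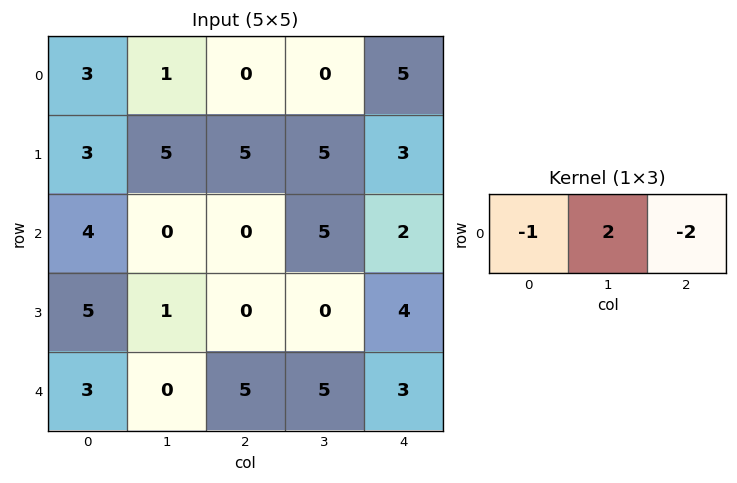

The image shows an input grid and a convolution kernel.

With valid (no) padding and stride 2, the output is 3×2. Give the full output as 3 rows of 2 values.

Output[0,0]: The receptive field on the input at this output position is [3 1 0]. Elementwise product with the kernel and sum: 3·-1 + 1·2 + 0·-2.
Output[0,1]: The receptive field on the input at this output position is [0 0 5]. Elementwise product with the kernel and sum: 0·-1 + 0·2 + 5·-2.

-1 -10
-4 6
-13 -1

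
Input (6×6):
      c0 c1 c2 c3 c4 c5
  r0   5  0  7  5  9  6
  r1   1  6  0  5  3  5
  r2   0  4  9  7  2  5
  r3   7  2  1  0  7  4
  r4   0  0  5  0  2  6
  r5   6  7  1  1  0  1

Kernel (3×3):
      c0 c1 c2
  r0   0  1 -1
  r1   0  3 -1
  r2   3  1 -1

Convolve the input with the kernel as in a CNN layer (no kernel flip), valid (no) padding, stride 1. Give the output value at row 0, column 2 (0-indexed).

40

The receptive field on the input at this output position is [7 5 9 / 0 5 3 / 9 7 2]. Elementwise product with the kernel and sum: 5·1 + 9·-1 + 5·3 + 3·-1 + 9·3 + 7·1 + 2·-1.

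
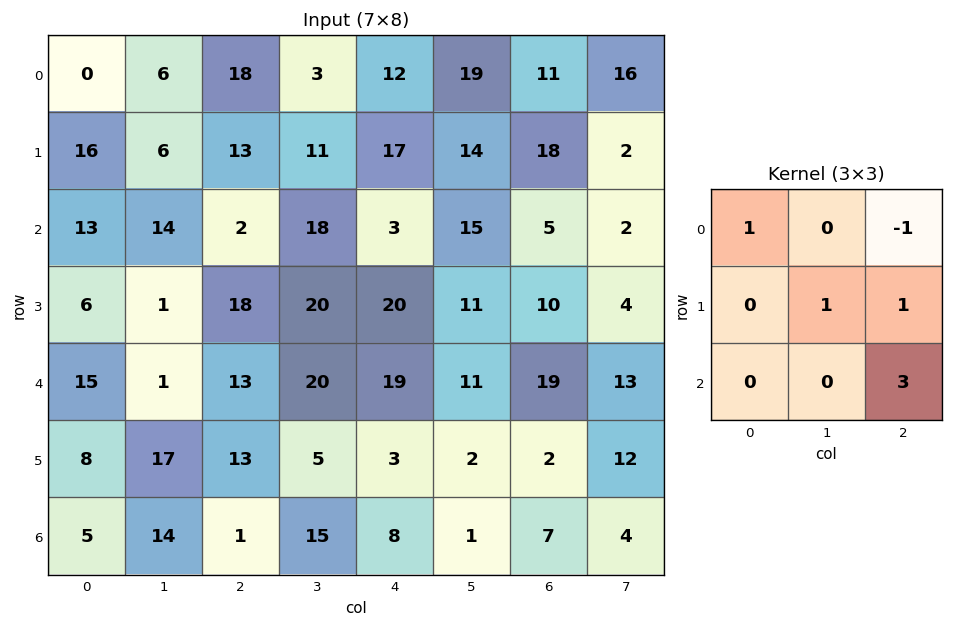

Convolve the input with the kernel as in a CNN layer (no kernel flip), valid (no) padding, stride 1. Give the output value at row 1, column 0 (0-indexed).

The receptive field on the input at this output position is [16 6 13 / 13 14 2 / 6 1 18]. Elementwise product with the kernel and sum: 16·1 + 13·-1 + 14·1 + 2·1 + 18·3.

73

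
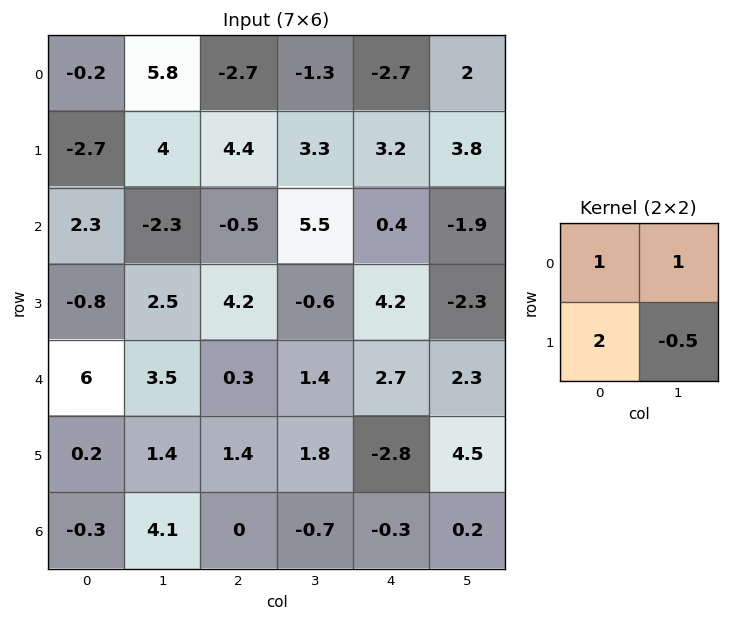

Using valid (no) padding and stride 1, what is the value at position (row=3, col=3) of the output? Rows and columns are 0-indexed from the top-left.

5.05

The receptive field on the input at this output position is [-0.6 4.2 / 1.4 2.7]. Elementwise product with the kernel and sum: -0.6·1 + 4.2·1 + 1.4·2 + 2.7·-0.5.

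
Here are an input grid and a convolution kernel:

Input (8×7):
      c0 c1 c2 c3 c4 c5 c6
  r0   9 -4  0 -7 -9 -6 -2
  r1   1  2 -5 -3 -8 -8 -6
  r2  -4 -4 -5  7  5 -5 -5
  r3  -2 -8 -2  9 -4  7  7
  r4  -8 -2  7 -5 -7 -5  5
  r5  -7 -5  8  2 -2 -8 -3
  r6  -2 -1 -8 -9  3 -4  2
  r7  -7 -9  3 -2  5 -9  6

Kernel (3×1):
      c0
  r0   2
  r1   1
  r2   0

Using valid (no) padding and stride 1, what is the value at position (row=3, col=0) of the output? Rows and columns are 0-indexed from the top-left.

The receptive field on the input at this output position is [-2 / -8 / -7]. Elementwise product with the kernel and sum: -2·2 + -8·1.

-12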